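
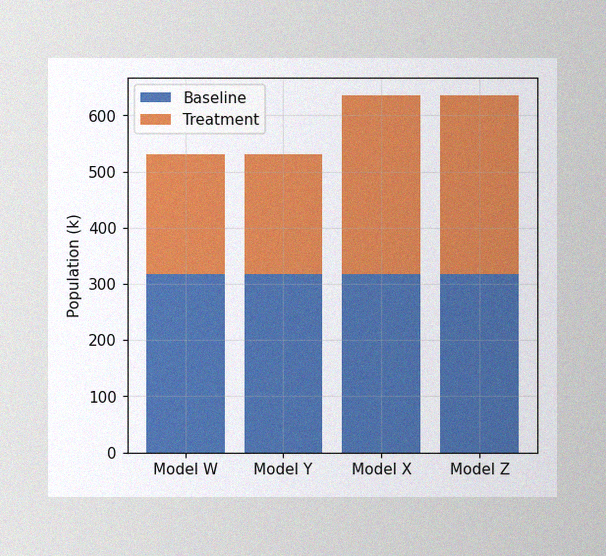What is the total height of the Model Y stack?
530k

The image has some photo noise and uneven lighting. The Model Y stack's top reaches 530k on the y-axis.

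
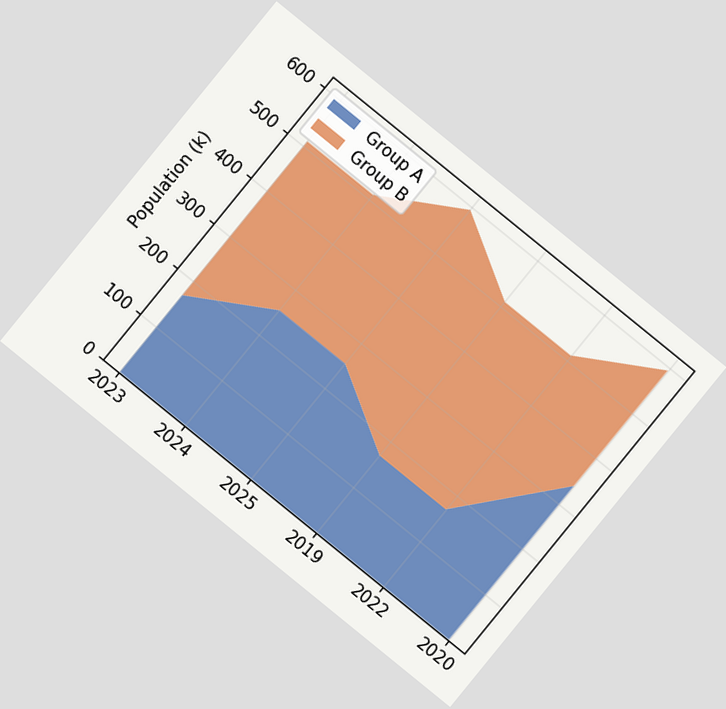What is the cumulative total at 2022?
The chart is tilted about 39° clockwise. The stacked total at 2022 reaches 510k.

510k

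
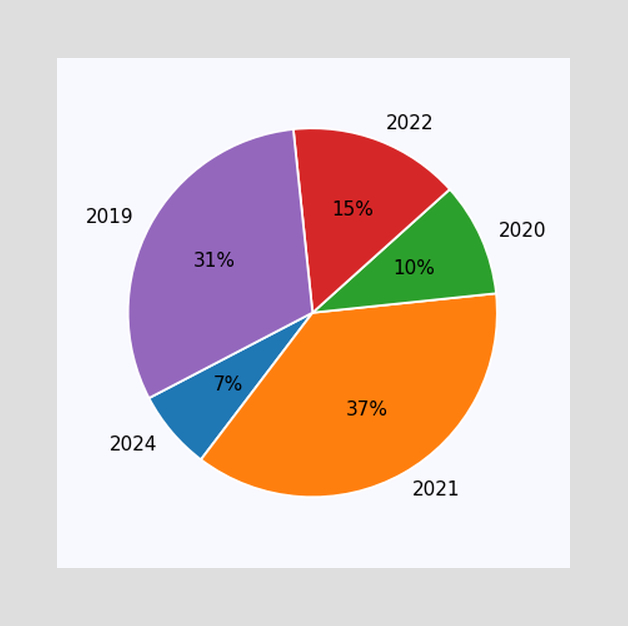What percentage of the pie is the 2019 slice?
31%

The 2019 slice takes up 31% of the pie.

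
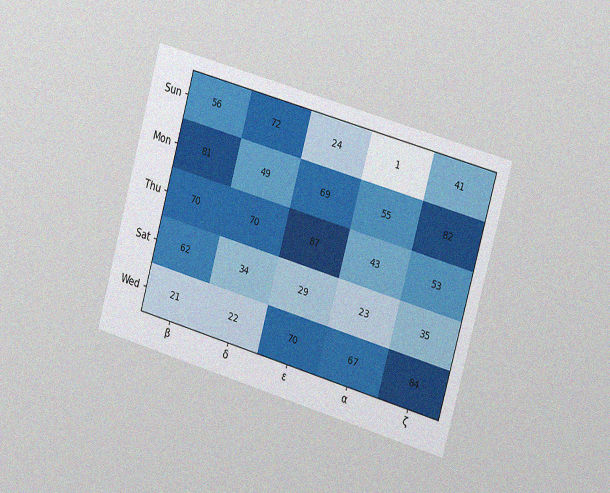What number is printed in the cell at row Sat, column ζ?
The chart is tilted about 16° clockwise and viewed slightly from the right, with some photo noise. The (Sat, ζ) cell reads 35.

35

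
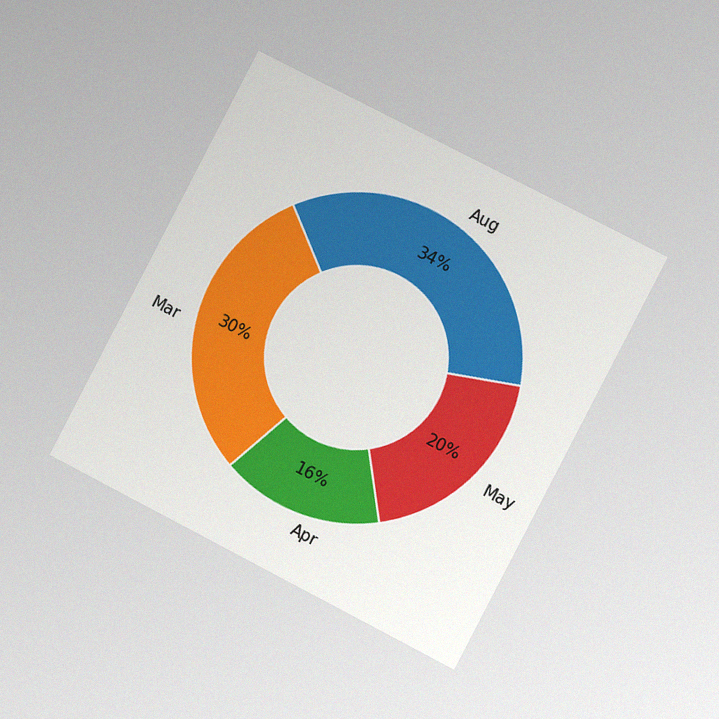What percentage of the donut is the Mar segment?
30%

The chart is tilted about 27° clockwise and viewed slightly from the right, with some photo noise. The Mar segment takes up 30% of the ring.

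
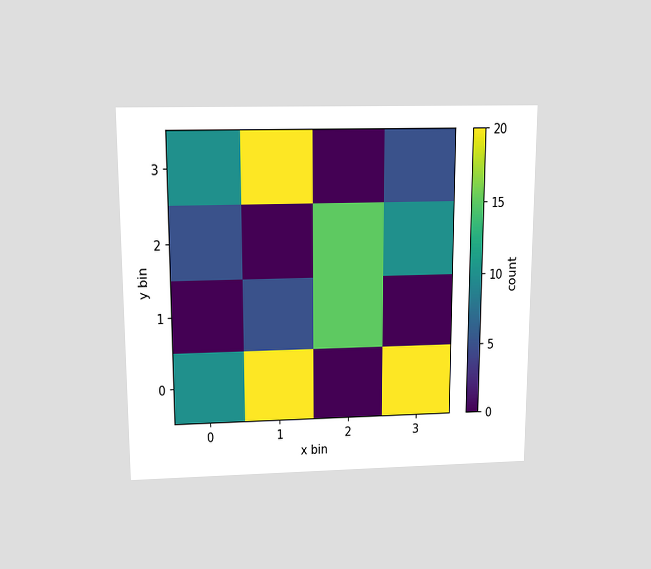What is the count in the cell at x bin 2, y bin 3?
0

The chart is viewed slightly from above. Matching the cell (2, 3) against the colorbar gives 0.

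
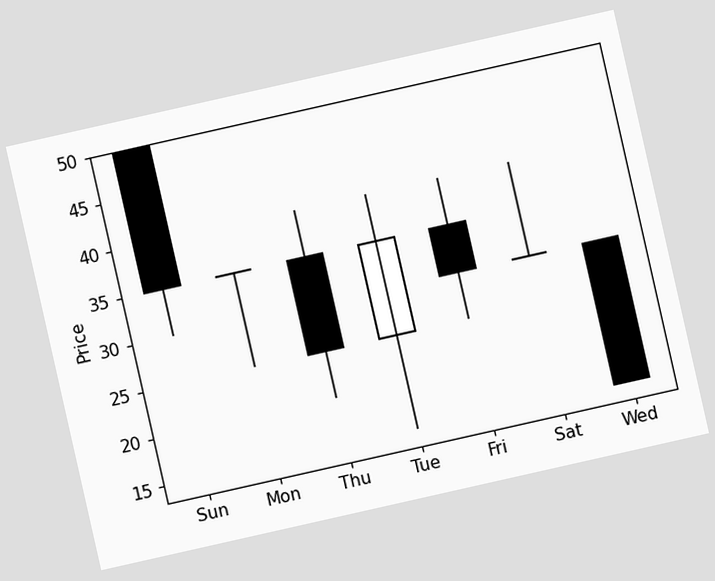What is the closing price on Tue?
35

The chart is tilted about 13° counter-clockwise. The Tue candle closes at 35.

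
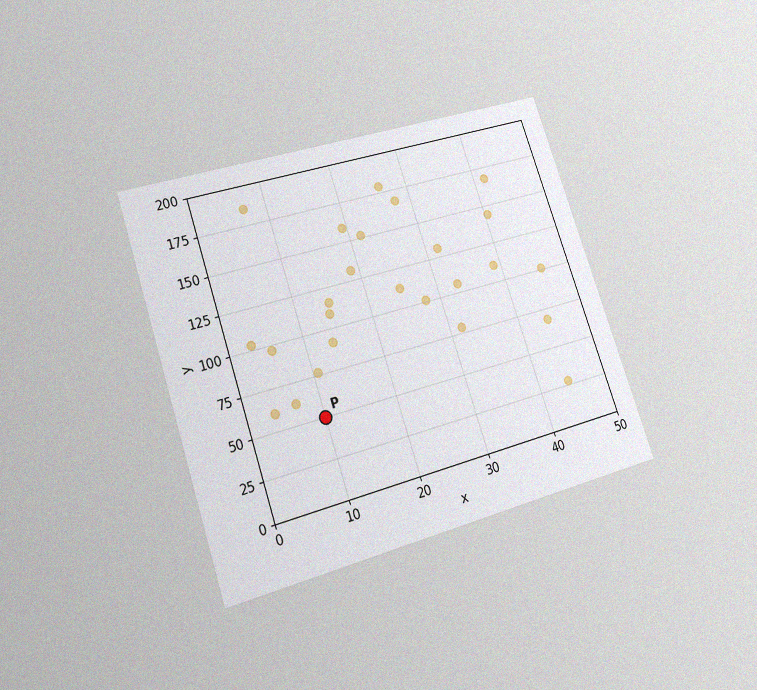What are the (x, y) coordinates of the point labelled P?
(10, 50)

The chart is tilted about 18° counter-clockwise and viewed at a slight angle, with some photo noise. Following the gridlines from P to each axis, P sits at (10, 50).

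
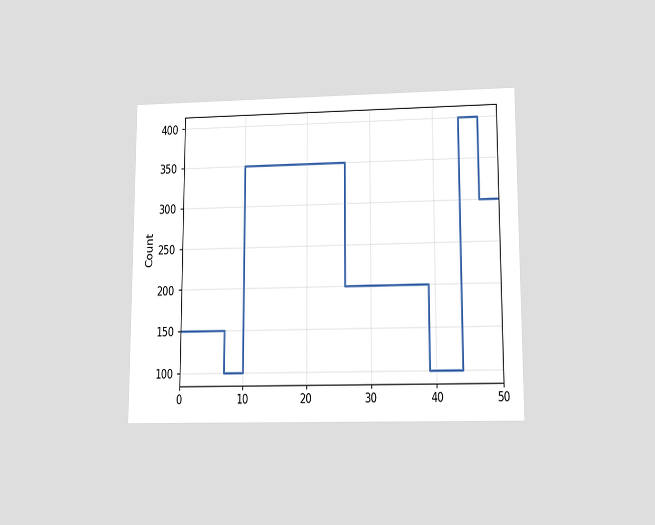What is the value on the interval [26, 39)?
The chart is viewed slightly from below. On [26, 39) the step sits at 200.

200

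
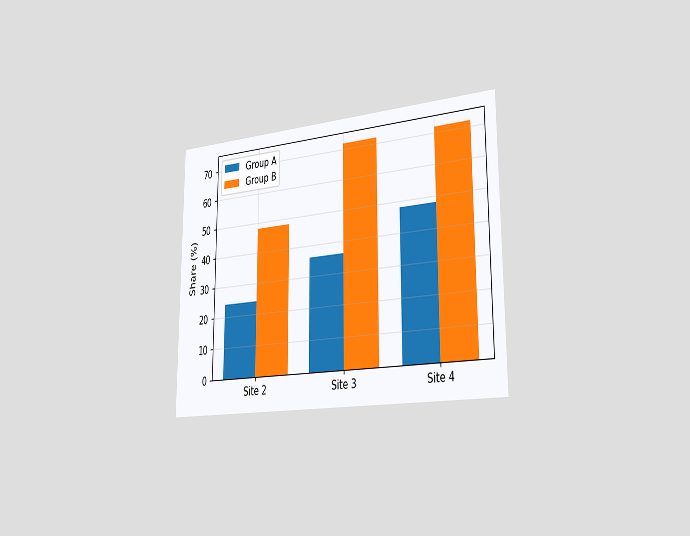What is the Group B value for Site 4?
72%

The chart is viewed slightly from the right. The Group B bar at Site 4 reaches 72% on the y-axis.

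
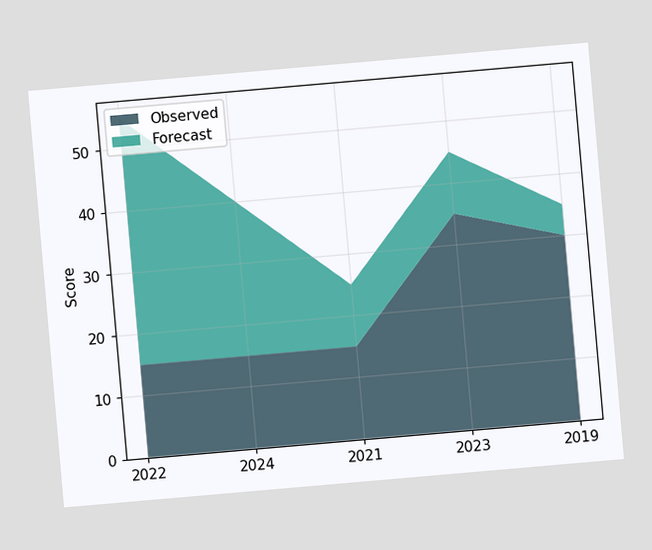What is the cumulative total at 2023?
The chart is tilted about 5° counter-clockwise. The stacked total at 2023 reaches 45.

45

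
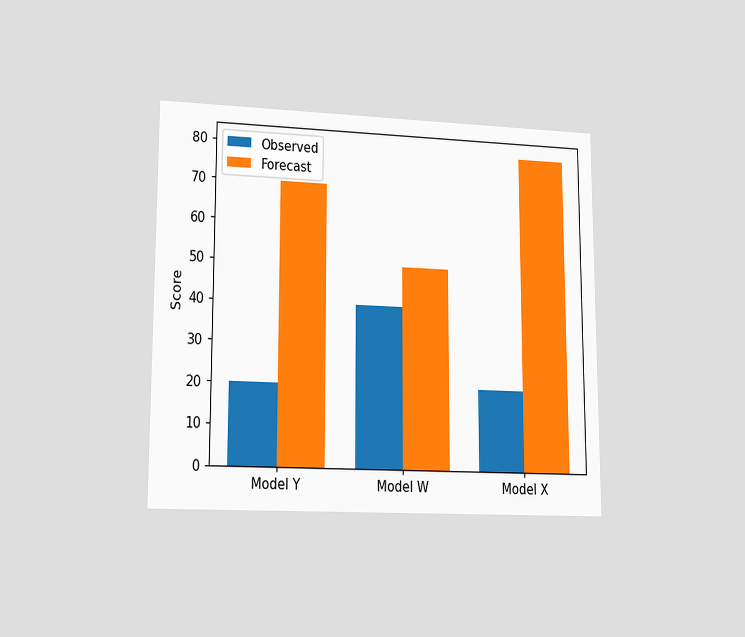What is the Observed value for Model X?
The chart is viewed at a slight angle. The Observed bar at Model X reaches 20 on the y-axis.

20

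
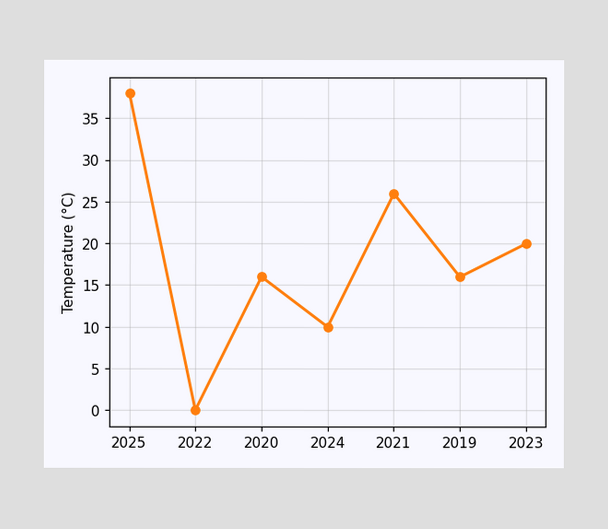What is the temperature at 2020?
16°C

At 2020, the line is at 16°C.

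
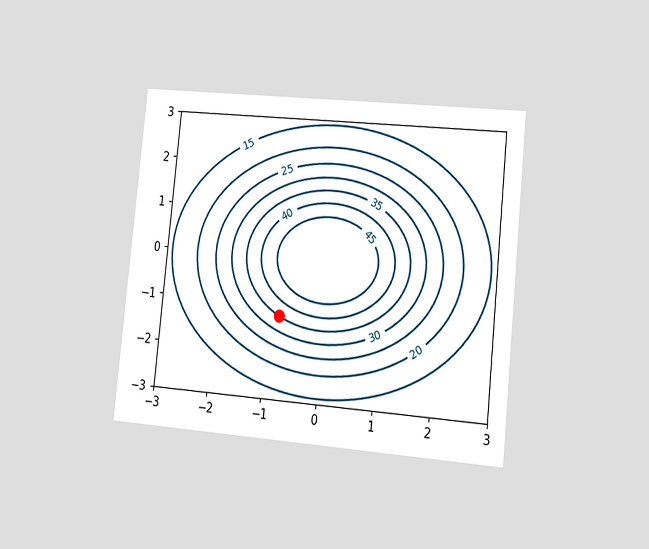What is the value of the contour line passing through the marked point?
The chart is tilted about 6° clockwise and viewed slightly from the right. The marked point sits on the contour labelled 35.

35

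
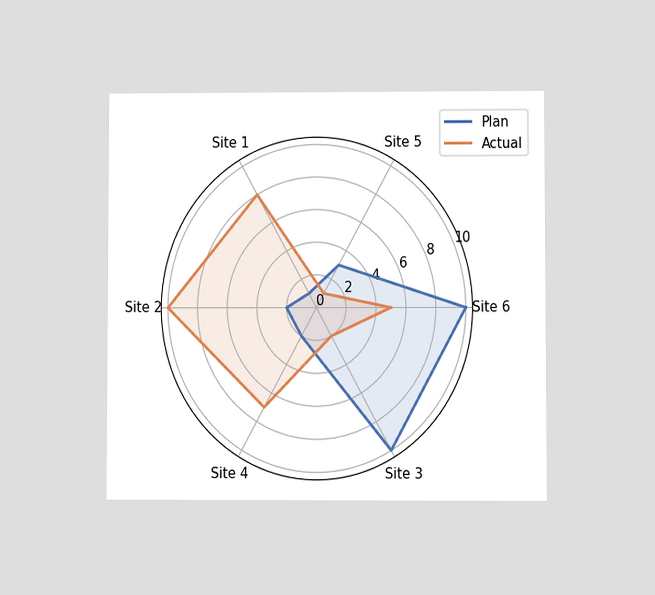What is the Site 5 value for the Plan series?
3

The chart is viewed at a slight angle. On the Site 5 axis, Plan reaches 3.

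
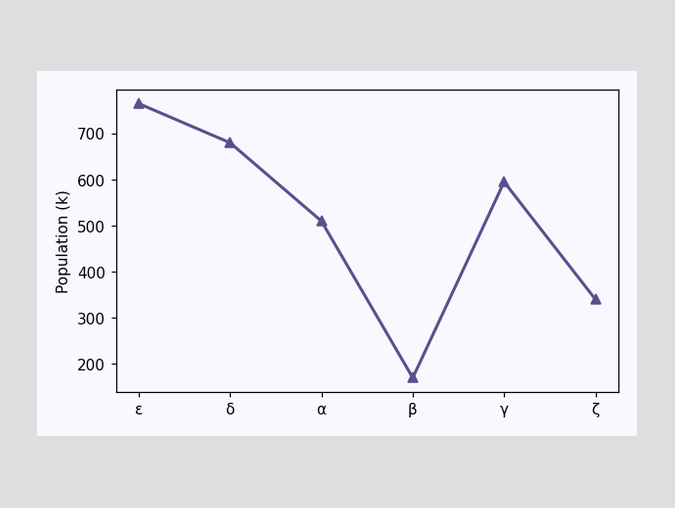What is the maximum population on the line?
765k

The highest point is at ε, and reading across to the y-axis gives 765k.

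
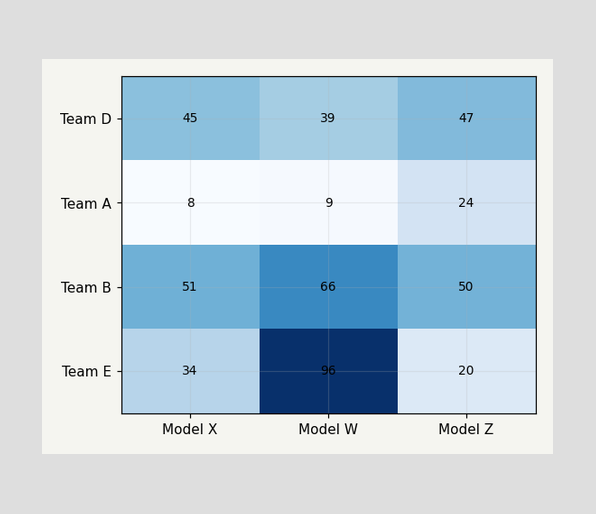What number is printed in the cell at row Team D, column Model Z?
47

The (Team D, Model Z) cell reads 47.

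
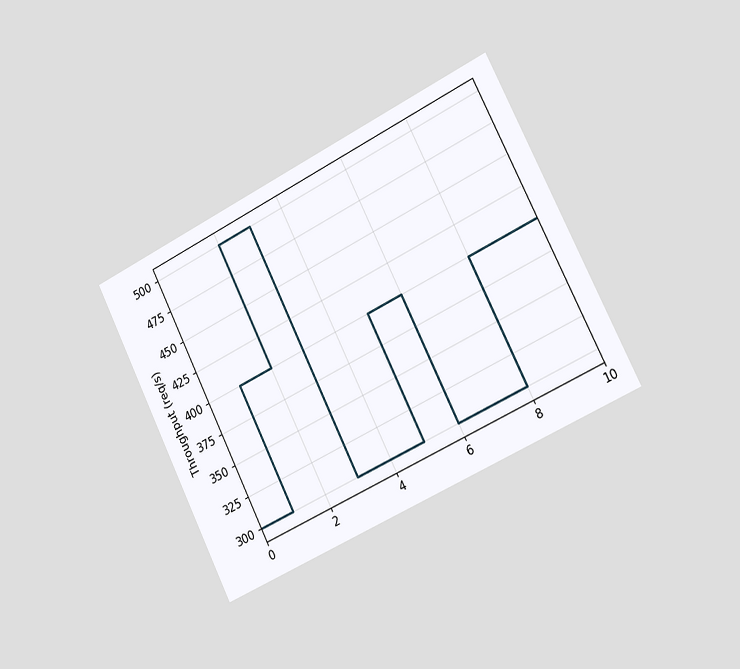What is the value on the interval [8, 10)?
The chart is tilted about 26° counter-clockwise and viewed slightly from the right. On [8, 10) the step sits at 400req/s.

400req/s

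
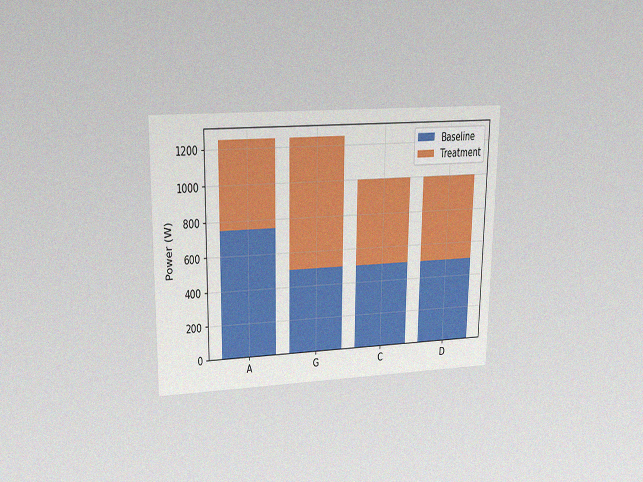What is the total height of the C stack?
1000W

The chart is viewed slightly from above, with some photo noise. The C stack's top reaches 1000W on the y-axis.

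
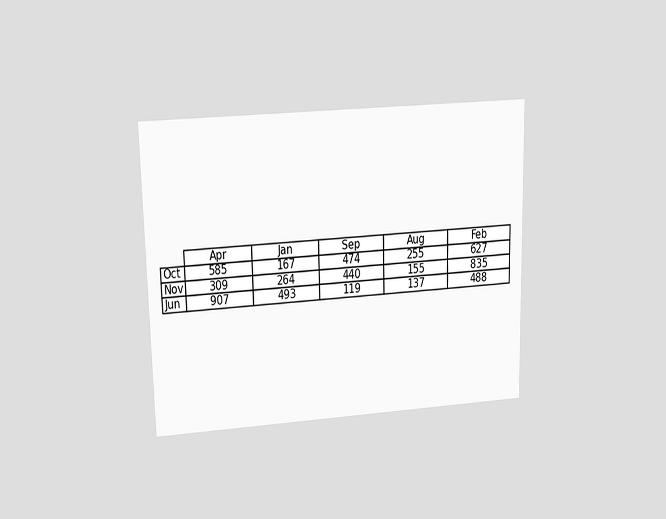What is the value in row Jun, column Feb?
488

The chart is viewed slightly from above. The (Jun, Feb) cell reads 488.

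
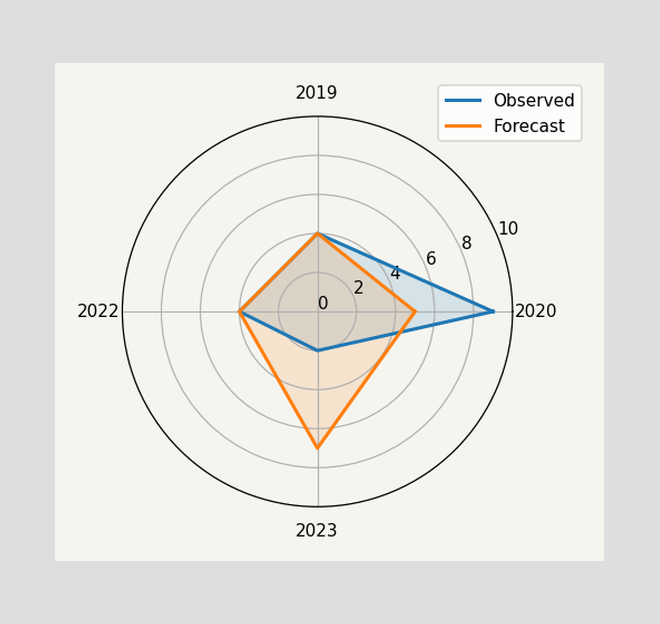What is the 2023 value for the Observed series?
2

On the 2023 axis, Observed reaches 2.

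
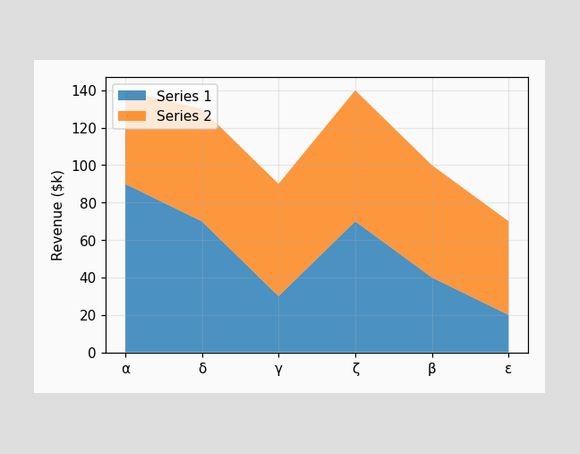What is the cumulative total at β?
The stacked total at β reaches $100k.

$100k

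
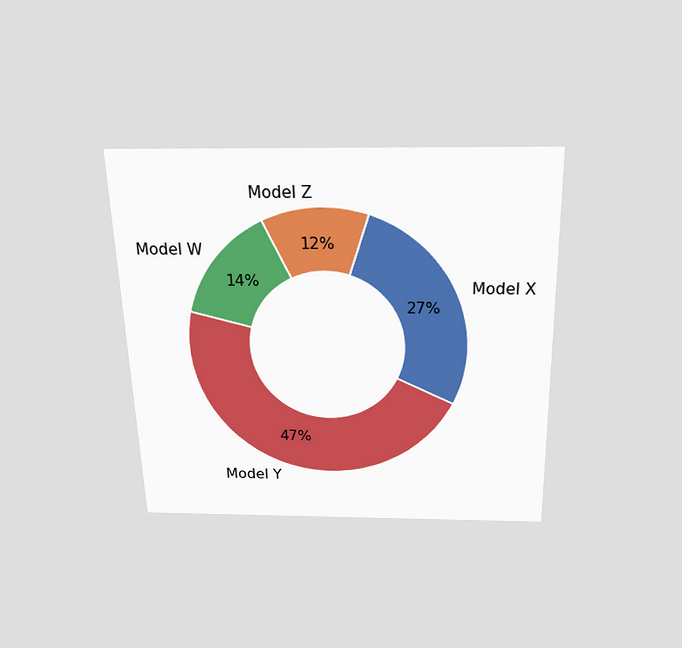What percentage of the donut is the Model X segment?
27%

The chart is viewed slightly from above. The Model X segment takes up 27% of the ring.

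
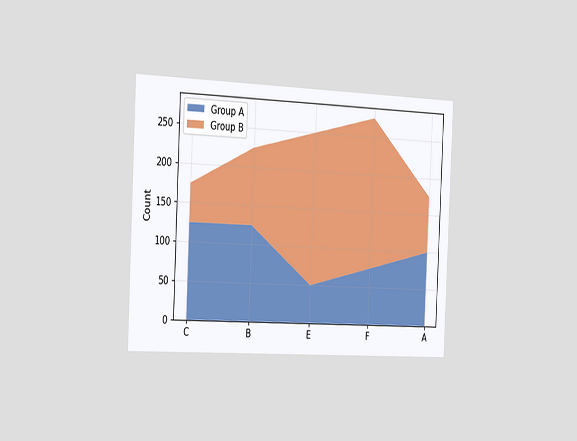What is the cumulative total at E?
250

The chart is tilted about 3° clockwise and viewed slightly from the left. The stacked total at E reaches 250.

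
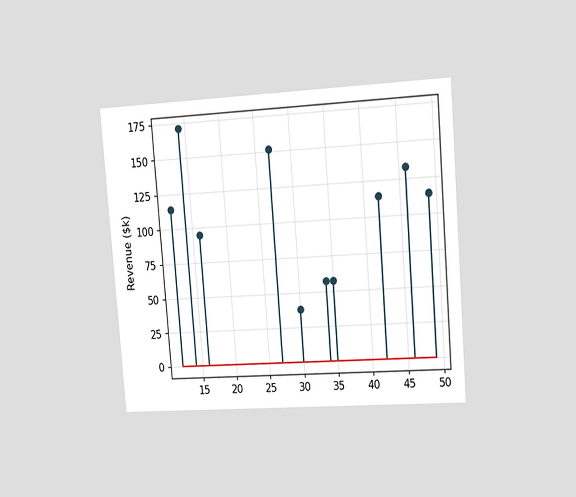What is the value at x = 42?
$114k

The chart is tilted about 5° counter-clockwise and viewed slightly from the right. The stem at x=42 reaches $114k.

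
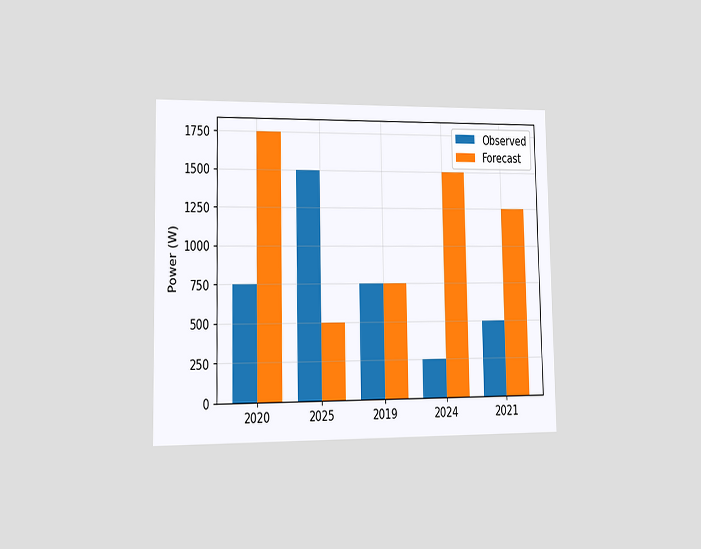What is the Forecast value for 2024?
1500W

The chart is viewed slightly from the left. The Forecast bar at 2024 reaches 1500W on the y-axis.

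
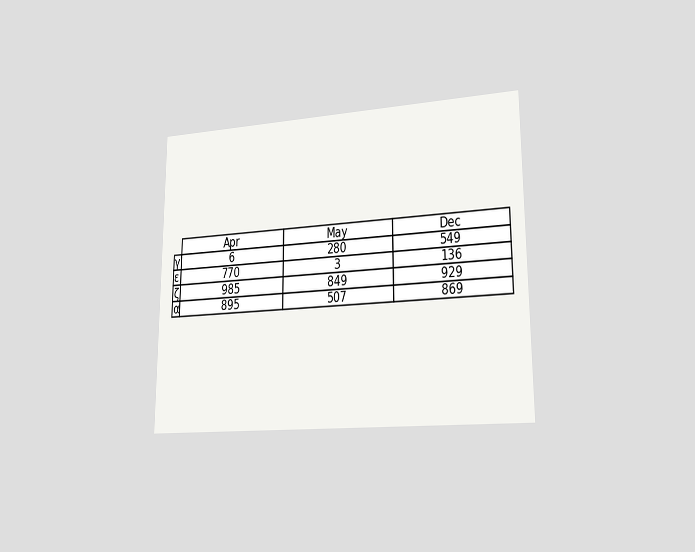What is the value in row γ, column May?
The chart is viewed slightly from the right. The (γ, May) cell reads 280.

280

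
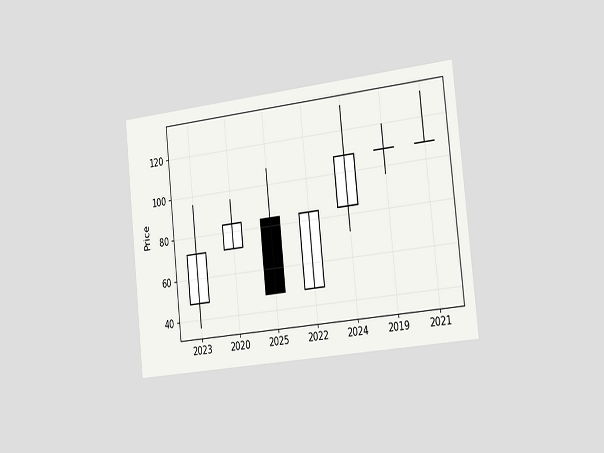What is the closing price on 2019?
The chart is tilted about 6° counter-clockwise and viewed slightly from the right. The 2019 candle closes at 108.

108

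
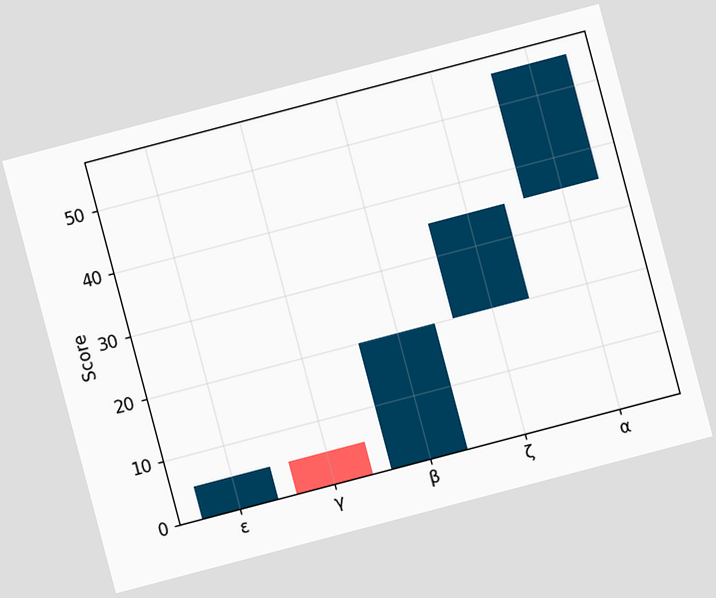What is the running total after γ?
The chart is tilted about 15° counter-clockwise. After γ the running total reaches 0.

0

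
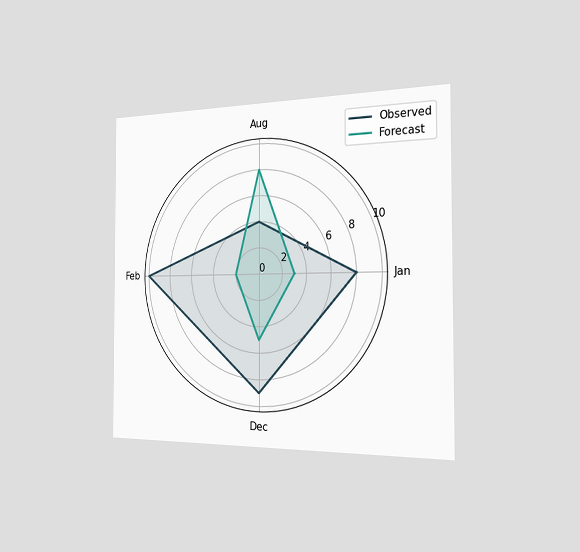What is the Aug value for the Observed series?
The chart is viewed slightly from the right. On the Aug axis, Observed reaches 4.

4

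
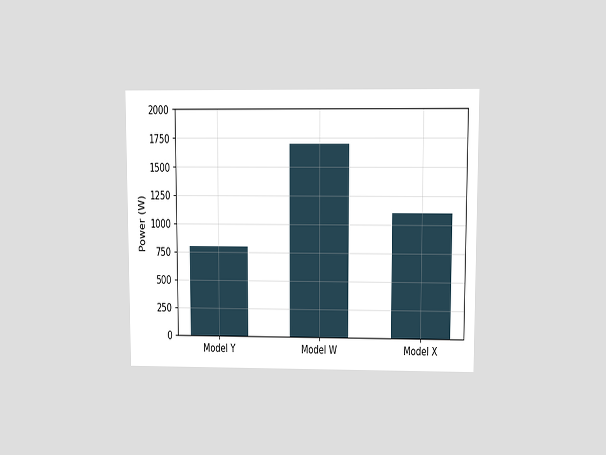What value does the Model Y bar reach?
The chart is viewed at a slight angle. Reading along the chart's y-axis, the Model Y bar reaches 800W.

800W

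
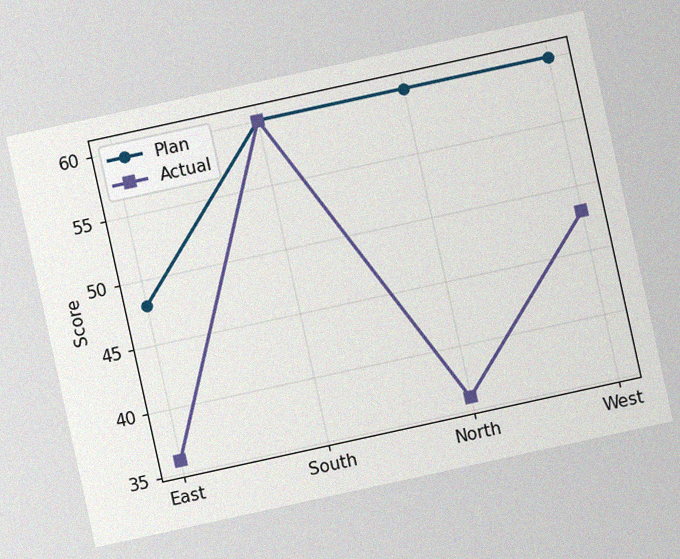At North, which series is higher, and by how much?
Plan, by 24

The chart is tilted about 12° counter-clockwise, with some photo noise. At North, Plan sits above the other line by 24.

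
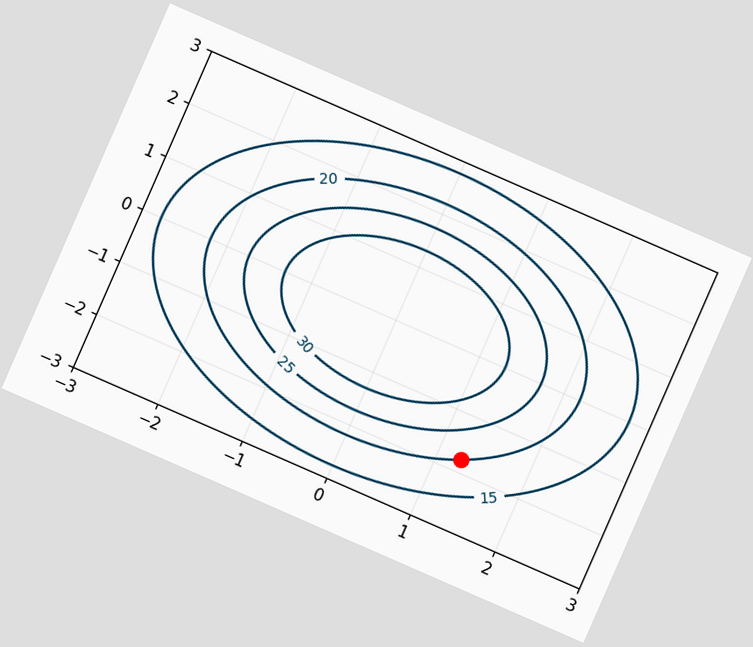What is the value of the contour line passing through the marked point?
The chart is tilted about 24° clockwise. The marked point sits on the contour labelled 20.

20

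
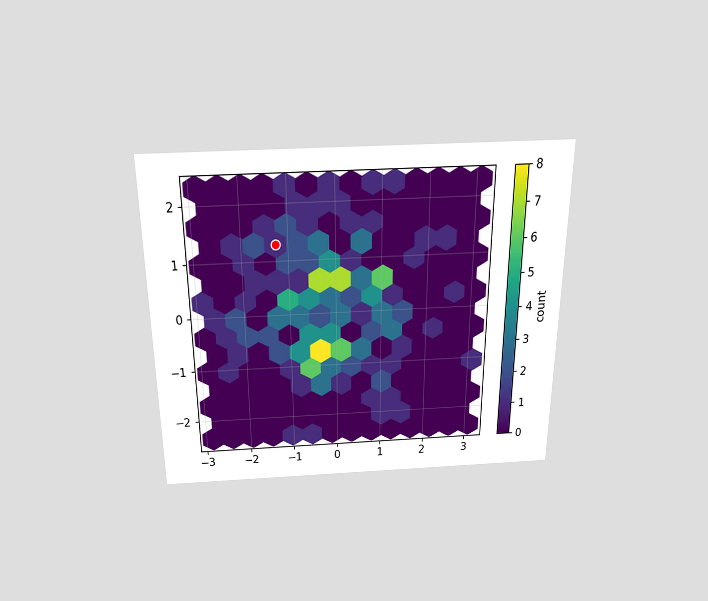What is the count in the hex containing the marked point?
1

The chart is viewed slightly from above. The marked hex reads 1 on the colorbar.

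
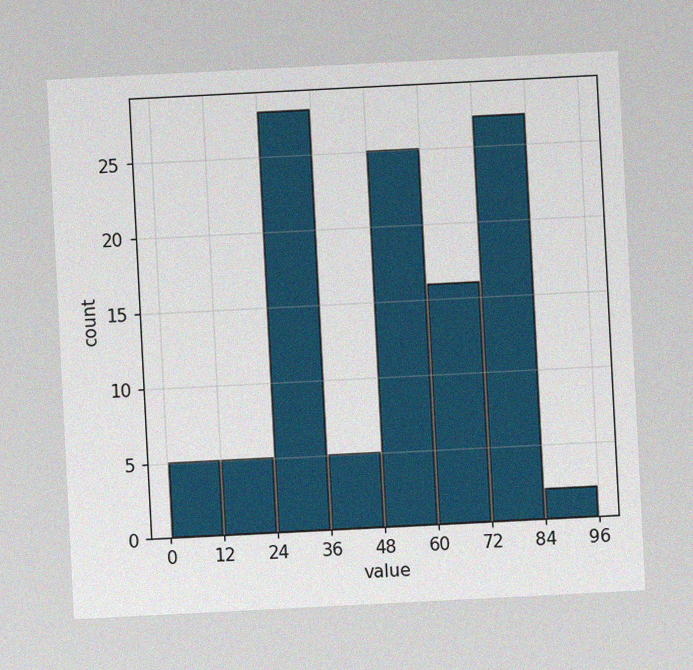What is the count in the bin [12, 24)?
The chart is tilted about 3° counter-clockwise, with some photo noise. The [12, 24) bin has height 5.

5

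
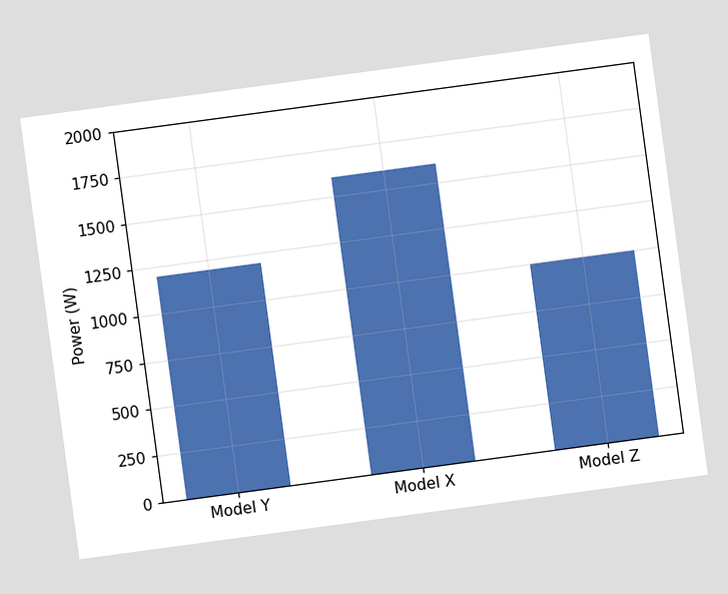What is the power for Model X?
1600W

The chart is tilted about 8° counter-clockwise. Reading along the chart's y-axis, the Model X bar reaches 1600W.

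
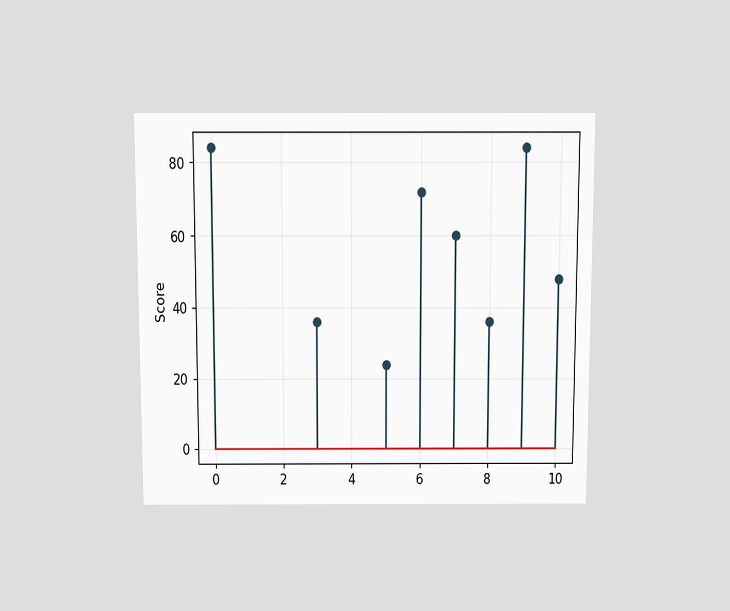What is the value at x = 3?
36

The chart is viewed slightly from above. The stem at x=3 reaches 36.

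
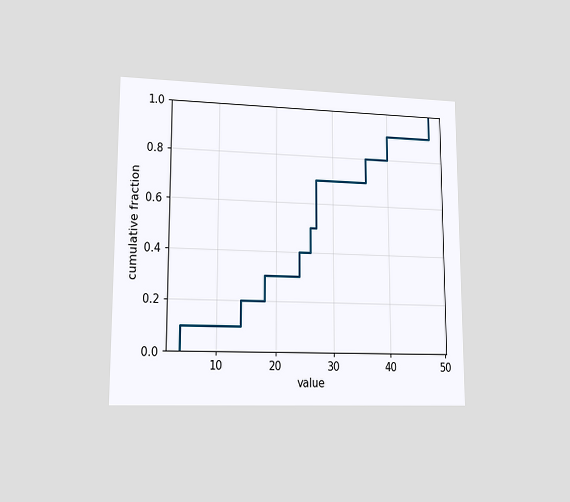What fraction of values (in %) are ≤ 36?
80%

The chart is viewed at a slight angle. At x=36 the ECDF step is at 80%.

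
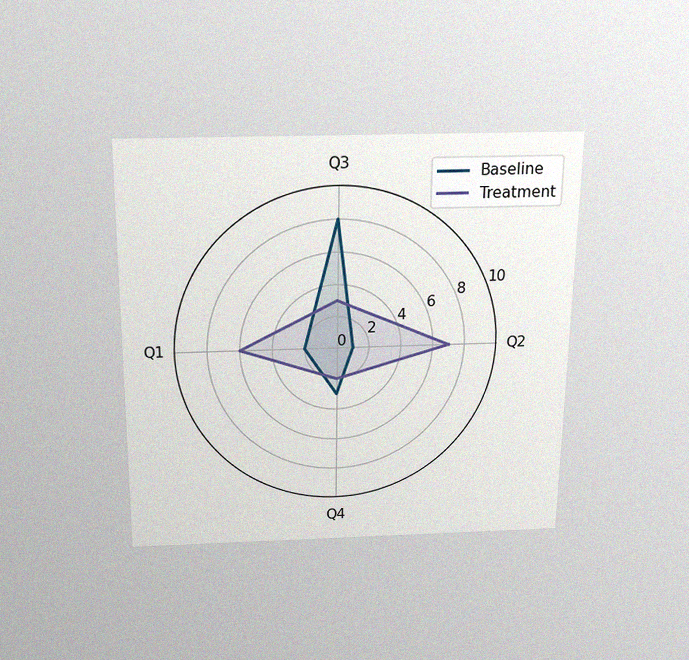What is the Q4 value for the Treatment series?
2

The chart is viewed slightly from above, with some photo noise. On the Q4 axis, Treatment reaches 2.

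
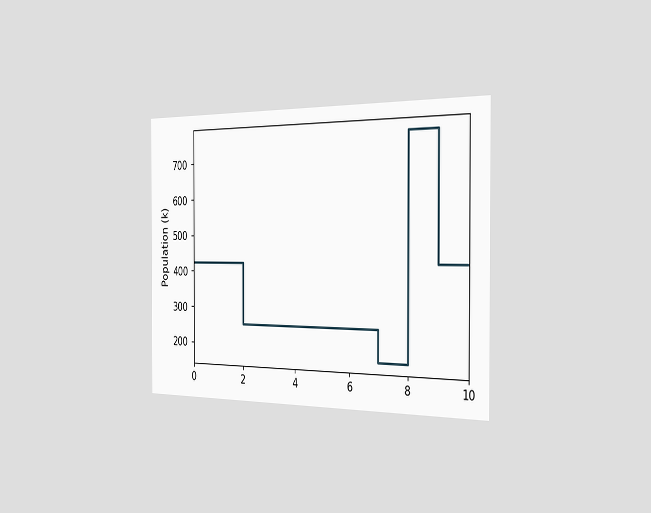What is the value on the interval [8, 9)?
The chart is viewed slightly from the right. On [8, 9) the step sits at 765k.

765k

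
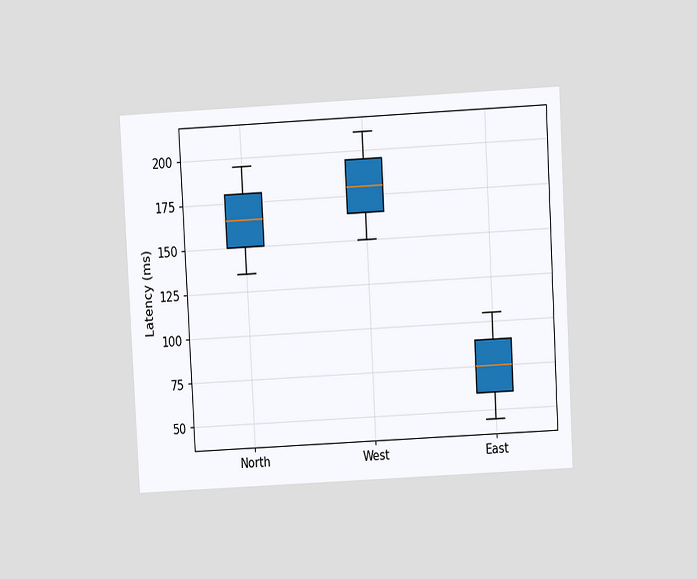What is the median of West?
The chart is tilted about 3° counter-clockwise and viewed at a slight angle. The median line in the West box sits at 180ms.

180ms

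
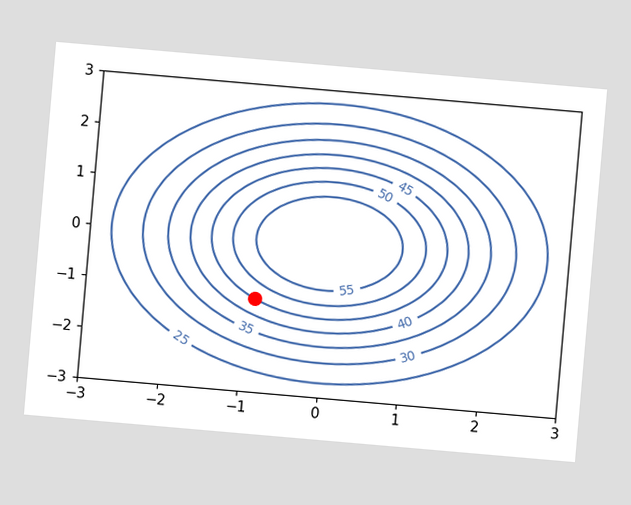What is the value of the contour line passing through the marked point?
45

The chart is tilted about 5° clockwise. The marked point sits on the contour labelled 45.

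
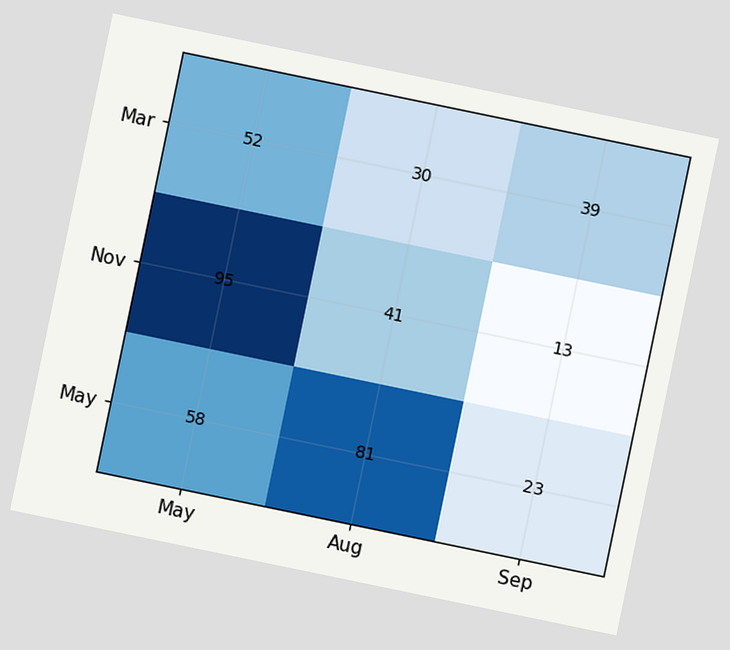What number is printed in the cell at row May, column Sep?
23

The chart is tilted about 12° clockwise. The (May, Sep) cell reads 23.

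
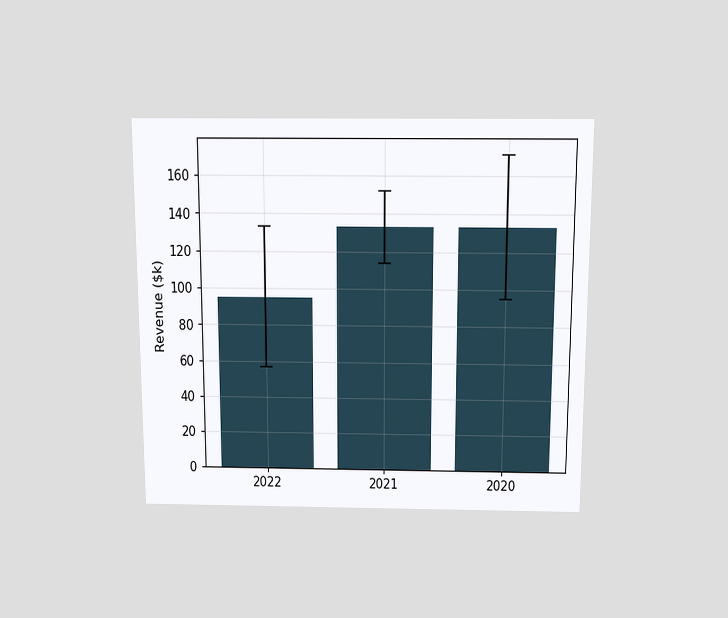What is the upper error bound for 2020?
The chart is viewed slightly from above. The 2020 bar's upper whisker reaches $171k.

$171k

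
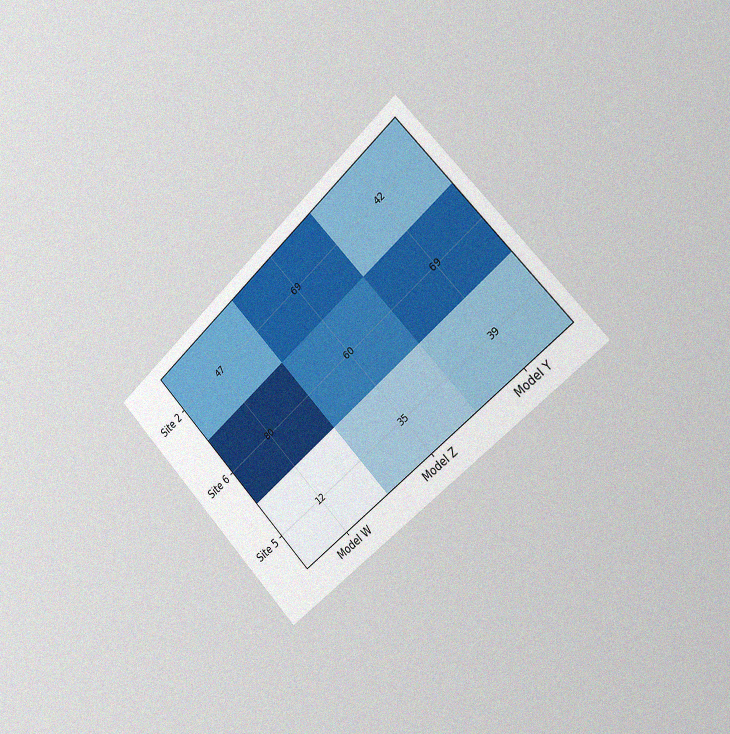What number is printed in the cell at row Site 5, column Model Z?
35

The chart is tilted about 45° counter-clockwise and viewed slightly from the right, with some photo noise. The (Site 5, Model Z) cell reads 35.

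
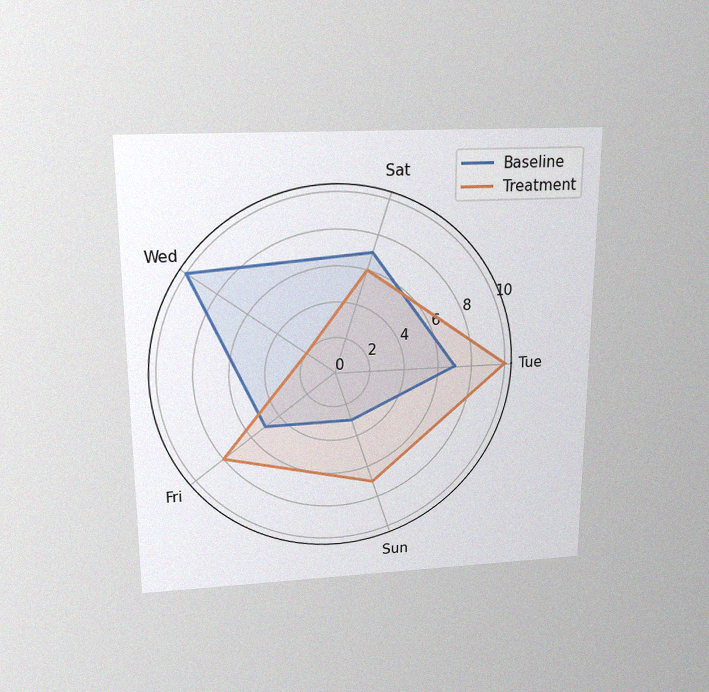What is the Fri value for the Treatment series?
The chart is viewed slightly from above, with some photo noise. On the Fri axis, Treatment reaches 8.

8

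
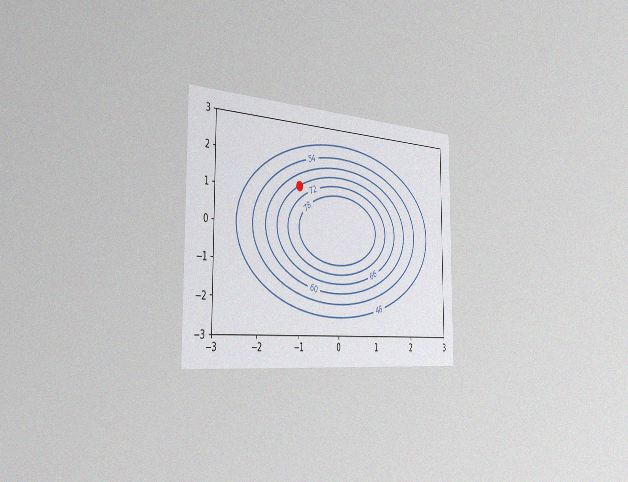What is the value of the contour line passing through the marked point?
66

The chart is viewed slightly from the left, with some photo noise. The marked point sits on the contour labelled 66.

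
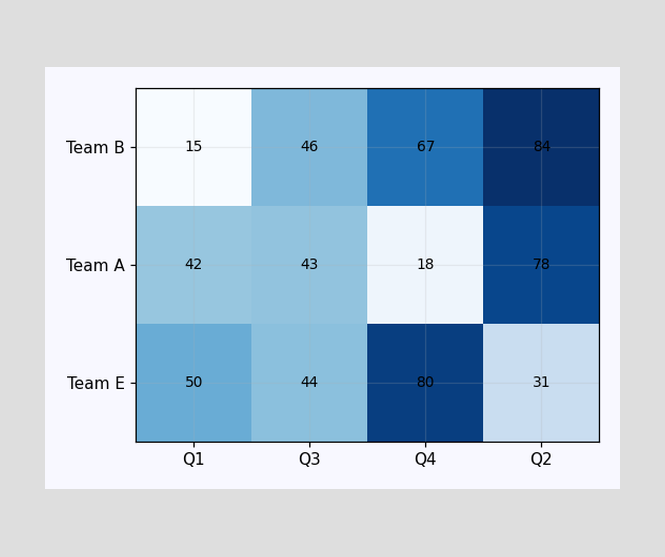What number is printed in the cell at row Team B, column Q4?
The (Team B, Q4) cell reads 67.

67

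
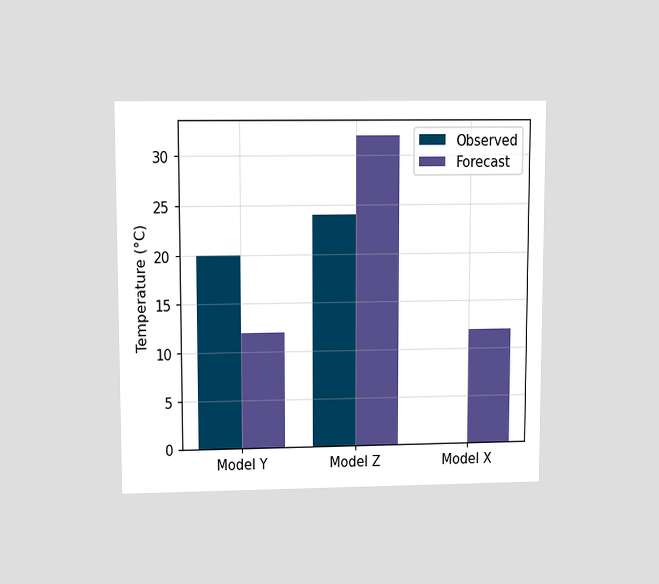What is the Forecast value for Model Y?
12°C

The chart is viewed at a slight angle. The Forecast bar at Model Y reaches 12°C on the y-axis.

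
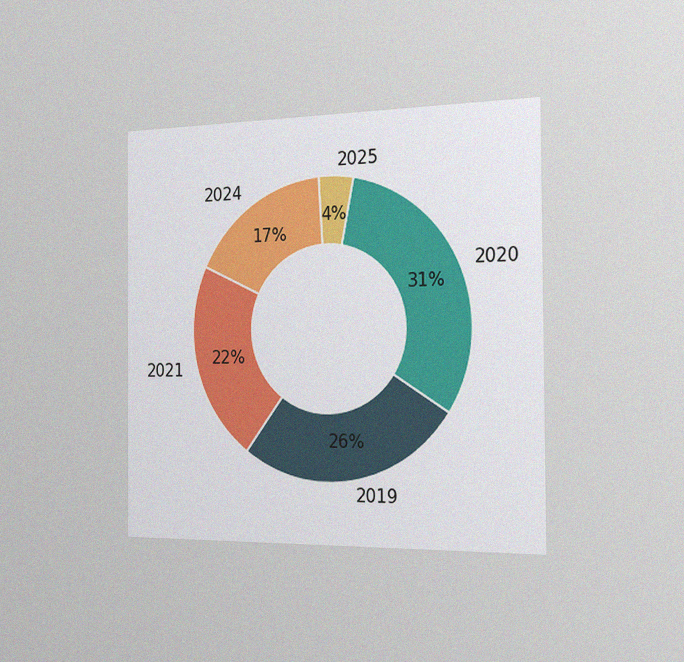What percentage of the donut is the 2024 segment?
The chart is viewed slightly from the right, with some photo noise. The 2024 segment takes up 17% of the ring.

17%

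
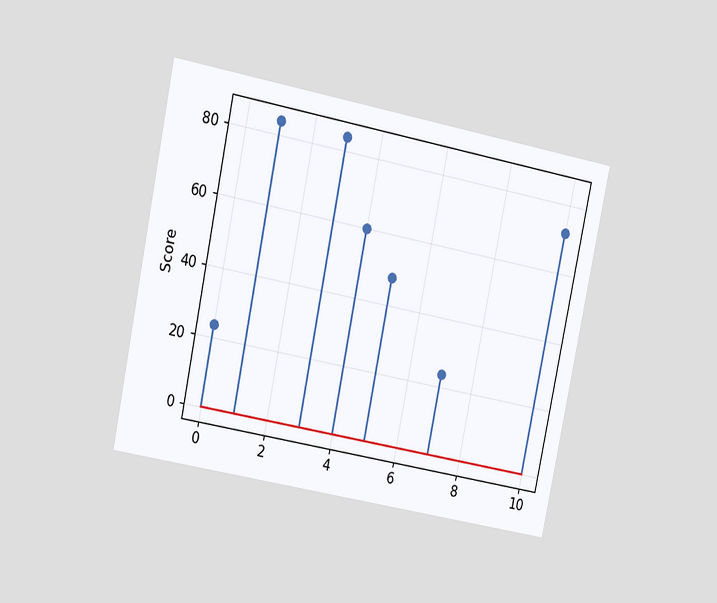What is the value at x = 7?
The chart is tilted about 11° clockwise and viewed at a slight angle. The stem at x=7 reaches 24.

24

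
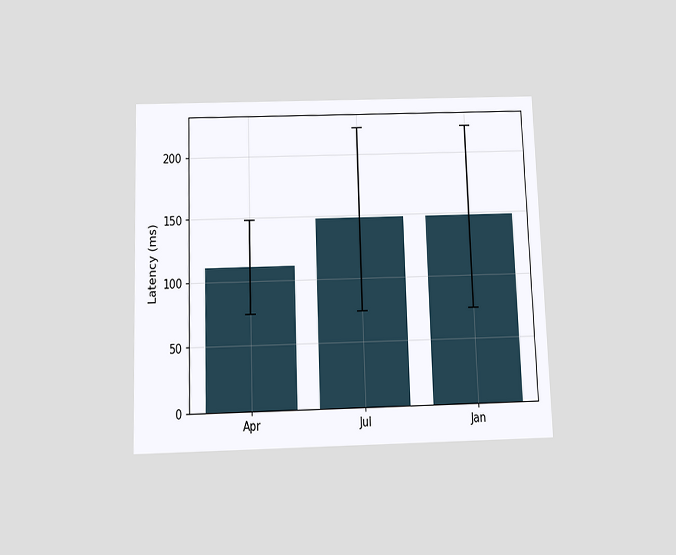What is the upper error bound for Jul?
The chart is viewed slightly from below. The Jul bar's upper whisker reaches 222ms.

222ms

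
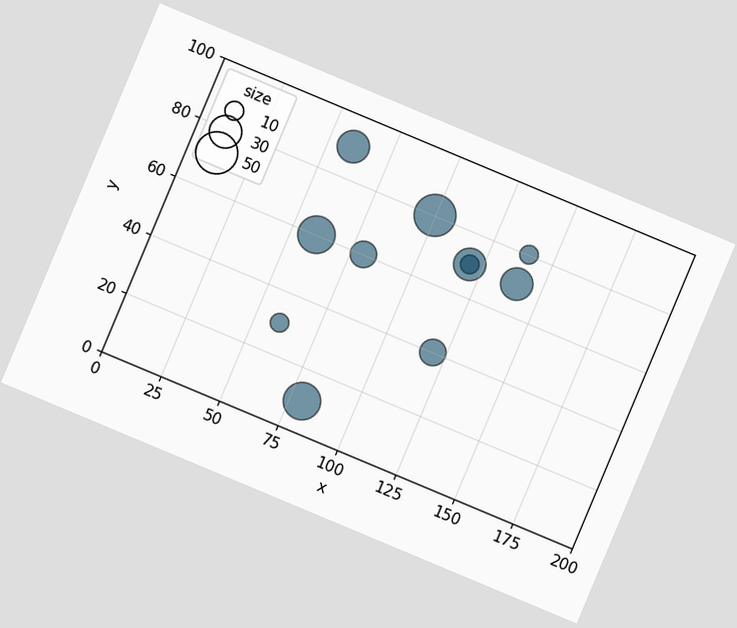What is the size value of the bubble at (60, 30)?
The chart is tilted about 23° clockwise. Matching the bubble at (60, 30) against the size legend gives 10.

10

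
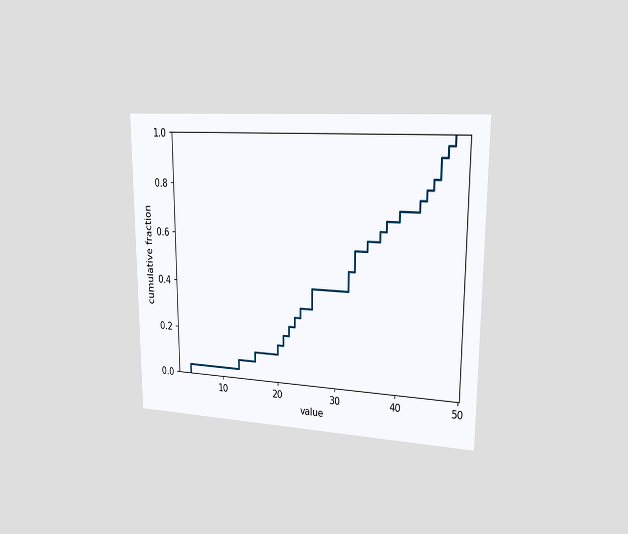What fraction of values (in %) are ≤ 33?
56%

The chart is viewed slightly from the right. At x=33 the ECDF step is at 56%.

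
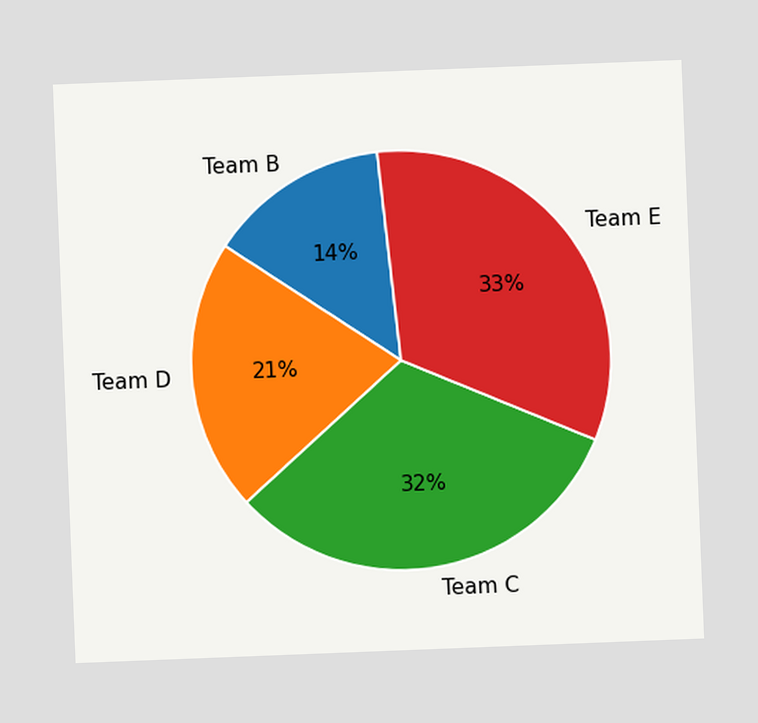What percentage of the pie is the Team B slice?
The chart is tilted about 2° counter-clockwise. The Team B slice takes up 14% of the pie.

14%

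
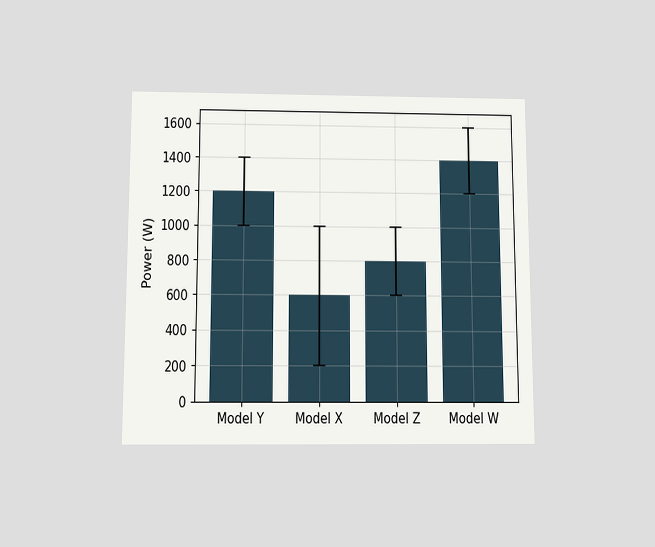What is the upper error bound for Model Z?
The chart is viewed slightly from below. The Model Z bar's upper whisker reaches 1000W.

1000W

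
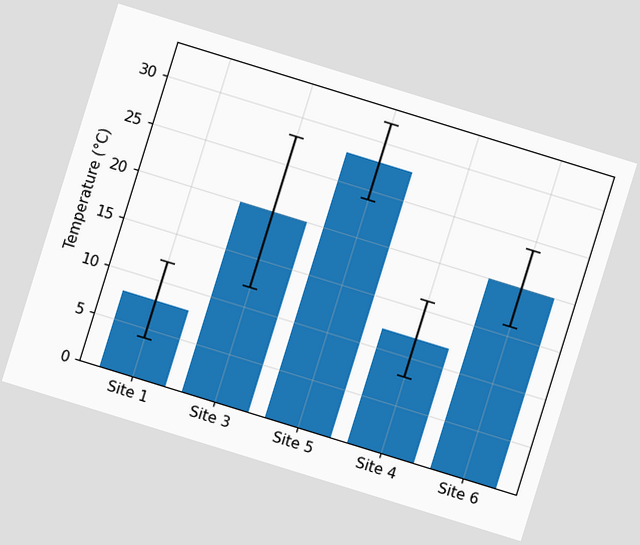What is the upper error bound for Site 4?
16°C

The chart is tilted about 17° clockwise. The Site 4 bar's upper whisker reaches 16°C.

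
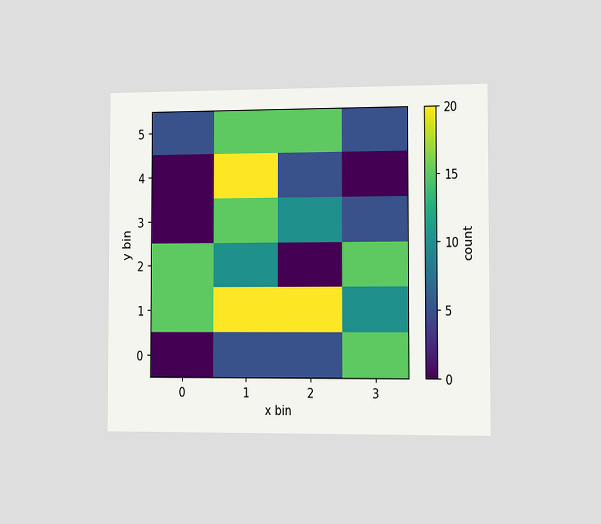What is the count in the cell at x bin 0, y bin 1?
The chart is viewed slightly from the right. Matching the cell (0, 1) against the colorbar gives 15.

15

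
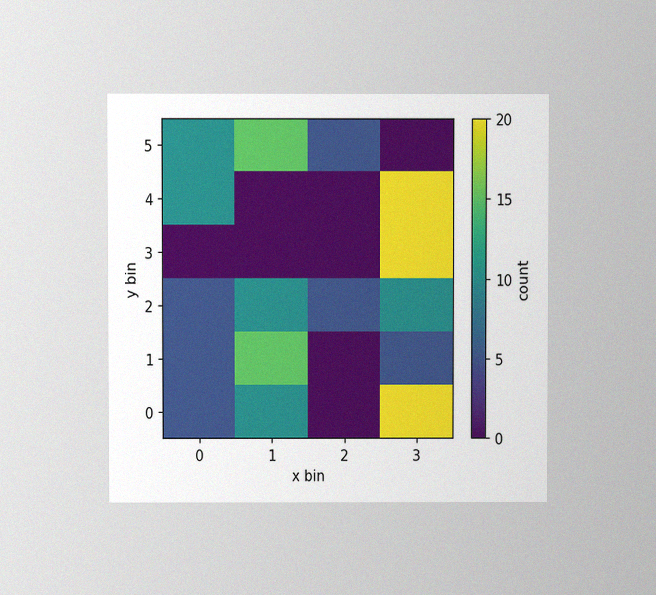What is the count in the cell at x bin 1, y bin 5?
The chart is viewed at a slight angle, with some photo noise. Matching the cell (1, 5) against the colorbar gives 15.

15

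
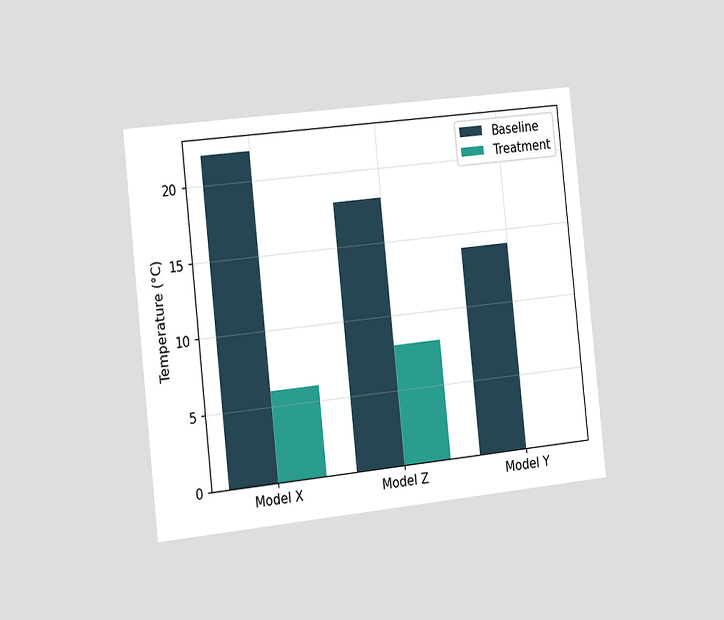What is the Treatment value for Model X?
6°C

The chart is tilted about 6° counter-clockwise and viewed slightly from the left. The Treatment bar at Model X reaches 6°C on the y-axis.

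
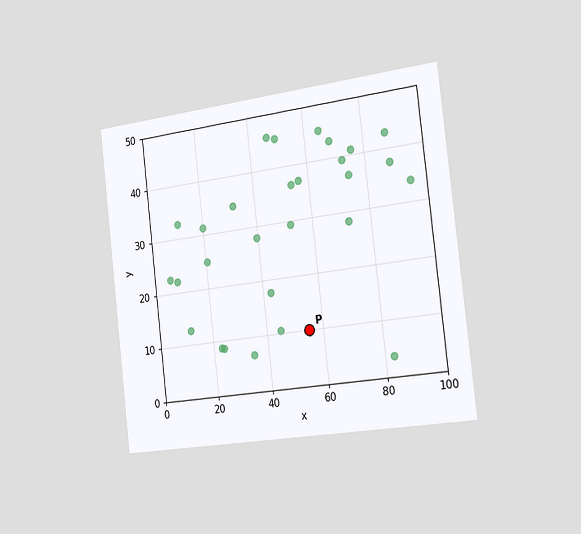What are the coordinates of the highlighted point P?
The chart is tilted about 7° counter-clockwise and viewed slightly from the right. Following the gridlines from P to each axis, P sits at (55, 10).

(55, 10)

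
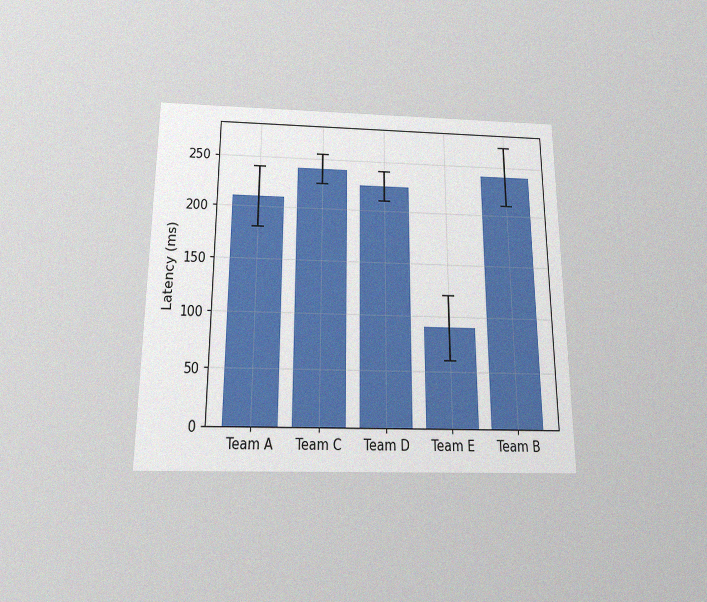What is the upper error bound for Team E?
120ms

The chart is viewed slightly from below, with some photo noise. The Team E bar's upper whisker reaches 120ms.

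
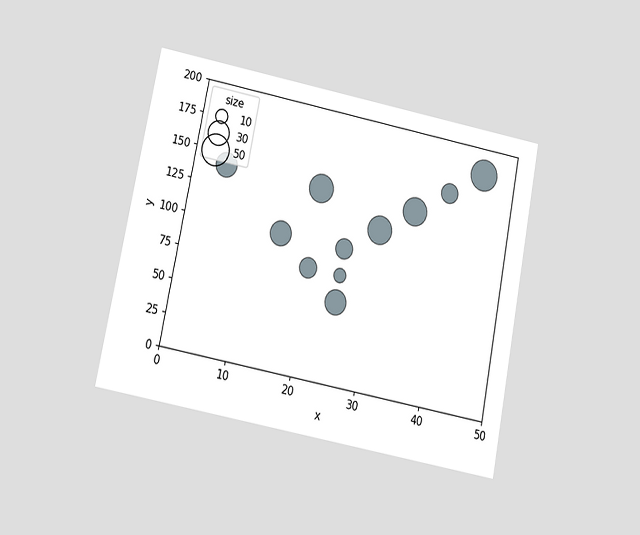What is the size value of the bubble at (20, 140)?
40

The chart is tilted about 11° clockwise and viewed at a slight angle. Matching the bubble at (20, 140) against the size legend gives 40.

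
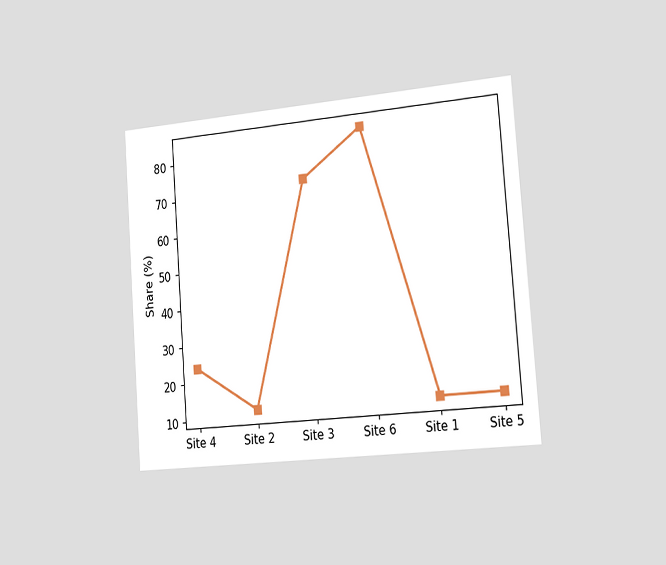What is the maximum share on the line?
84%

The chart is tilted about 4° counter-clockwise and viewed slightly from the right. The highest point is at Site 6, and reading across to the y-axis gives 84%.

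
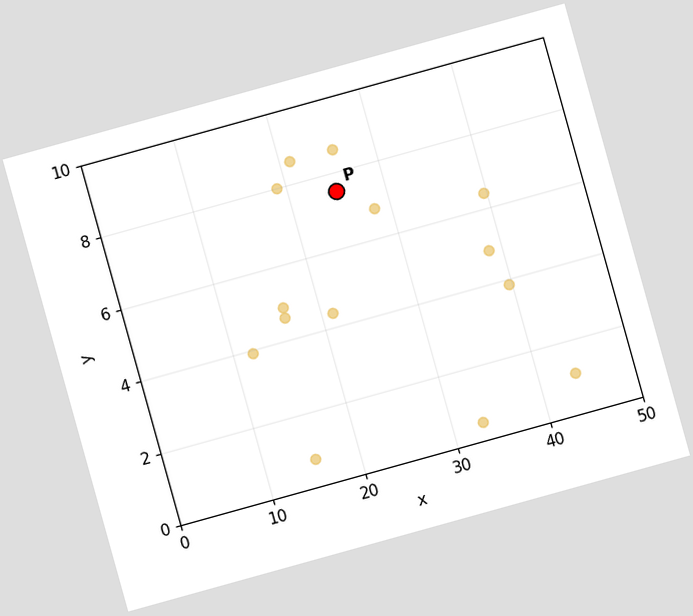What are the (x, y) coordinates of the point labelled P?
The chart is tilted about 16° counter-clockwise. Following the gridlines from P to each axis, P sits at (25, 7.5).

(25, 7.5)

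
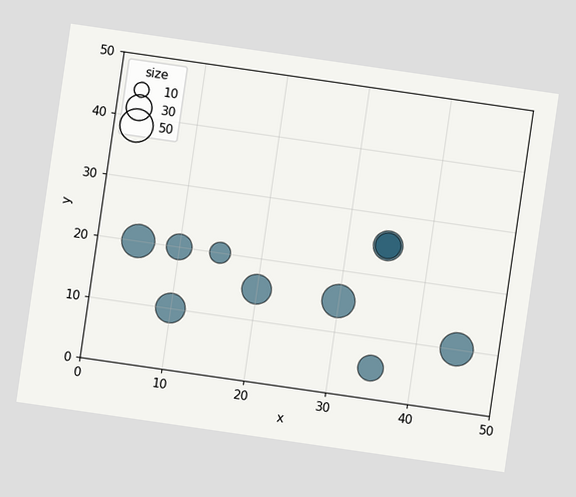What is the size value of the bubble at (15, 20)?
The chart is tilted about 8° clockwise. Matching the bubble at (15, 20) against the size legend gives 20.

20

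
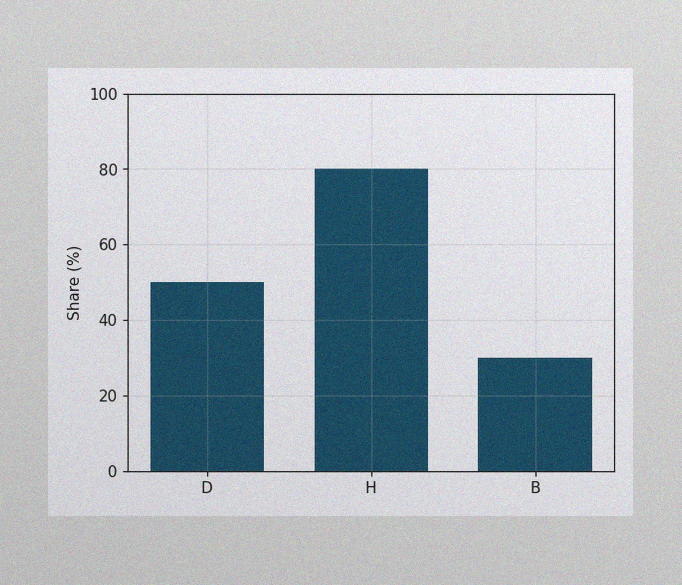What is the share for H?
80%

The image has some photo noise and uneven lighting. Reading along the chart's y-axis, the H bar reaches 80%.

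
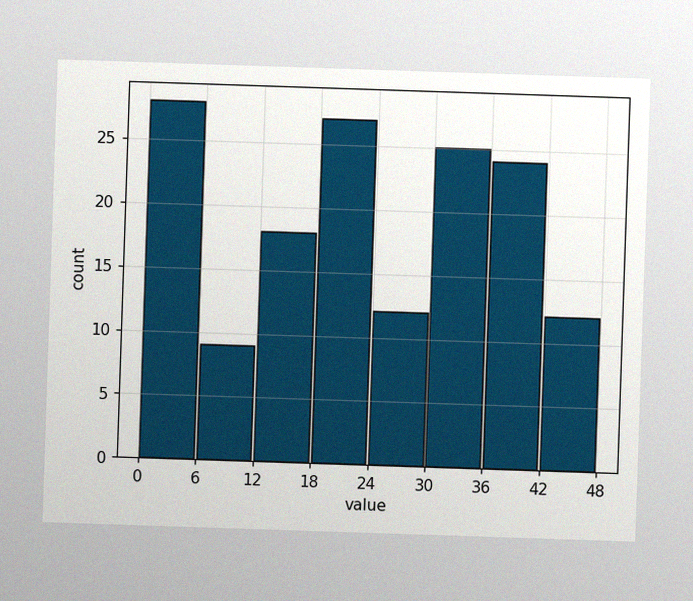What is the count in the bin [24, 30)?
12

The image has some photo noise and uneven lighting. The [24, 30) bin has height 12.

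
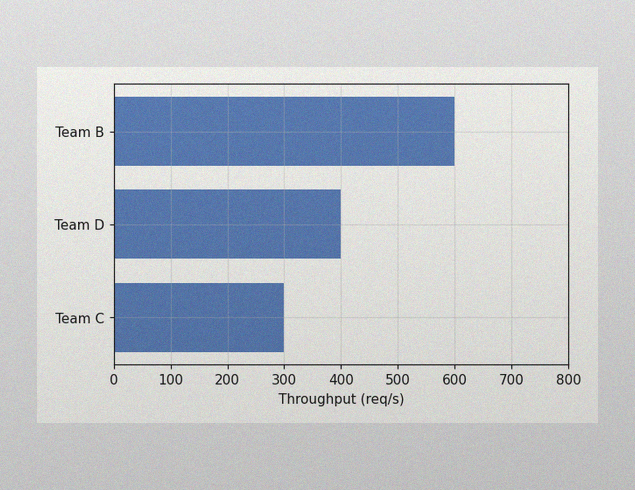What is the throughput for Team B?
600req/s

The image has some photo noise and uneven lighting. Reading along the chart's x-axis, the Team B bar reaches 600req/s.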